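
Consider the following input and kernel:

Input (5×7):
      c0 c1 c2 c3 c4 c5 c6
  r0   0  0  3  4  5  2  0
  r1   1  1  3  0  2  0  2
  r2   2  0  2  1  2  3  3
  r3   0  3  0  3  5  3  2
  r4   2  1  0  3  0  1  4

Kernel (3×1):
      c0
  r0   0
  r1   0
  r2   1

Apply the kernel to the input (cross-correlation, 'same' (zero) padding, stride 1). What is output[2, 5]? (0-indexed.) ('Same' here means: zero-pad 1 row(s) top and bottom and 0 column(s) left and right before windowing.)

The receptive field on the zero-padded input at this output position is [0 / 3 / 3]. Elementwise product with the kernel and sum: 3·1.

3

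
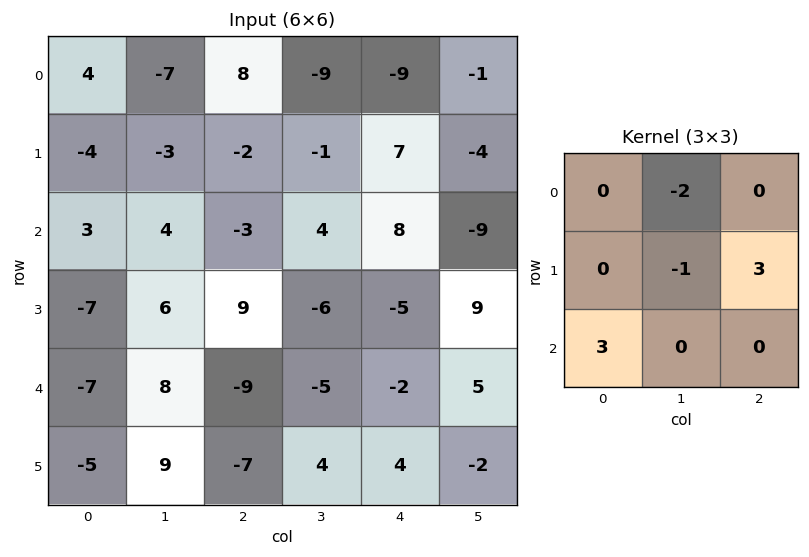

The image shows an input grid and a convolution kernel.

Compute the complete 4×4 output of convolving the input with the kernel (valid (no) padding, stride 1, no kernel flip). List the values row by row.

20 -5 31 11
-28 37 49 -67
-8 3 -44 1
-62 3 -10 39

Output[0,0]: The receptive field on the input at this output position is [4 -7 8 / -4 -3 -2 / 3 4 -3]. Elementwise product with the kernel and sum: -7·-2 + -3·-1 + -2·3 + 3·3.
Output[0,1]: The receptive field on the input at this output position is [-7 8 -9 / -3 -2 -1 / 4 -3 4]. Elementwise product with the kernel and sum: 8·-2 + -2·-1 + -1·3 + 4·3.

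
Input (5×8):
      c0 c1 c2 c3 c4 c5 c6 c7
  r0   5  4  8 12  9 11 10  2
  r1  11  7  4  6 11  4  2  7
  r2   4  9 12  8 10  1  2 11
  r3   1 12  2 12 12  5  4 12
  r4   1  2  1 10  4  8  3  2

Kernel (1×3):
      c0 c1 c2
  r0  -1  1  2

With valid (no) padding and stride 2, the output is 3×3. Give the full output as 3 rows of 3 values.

Output[0,0]: The receptive field on the input at this output position is [5 4 8]. Elementwise product with the kernel and sum: 5·-1 + 4·1 + 8·2.
Output[0,1]: The receptive field on the input at this output position is [8 12 9]. Elementwise product with the kernel and sum: 8·-1 + 12·1 + 9·2.

15 22 22
29 16 -5
3 17 10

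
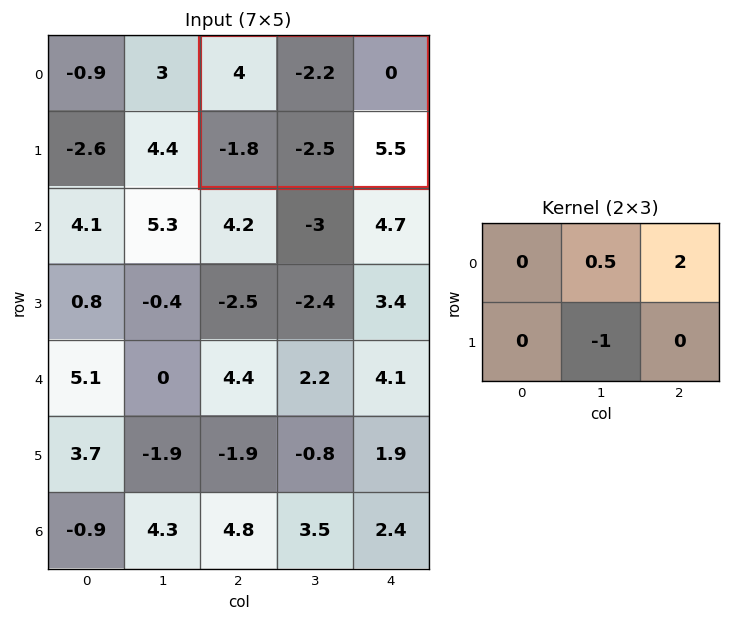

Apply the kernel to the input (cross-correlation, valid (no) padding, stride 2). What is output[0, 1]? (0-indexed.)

The receptive field on the input at this output position is [4 -2.2 0 / -1.8 -2.5 5.5]. Elementwise product with the kernel and sum: -2.2·0.5 + 0·2 + -2.5·-1.

1.4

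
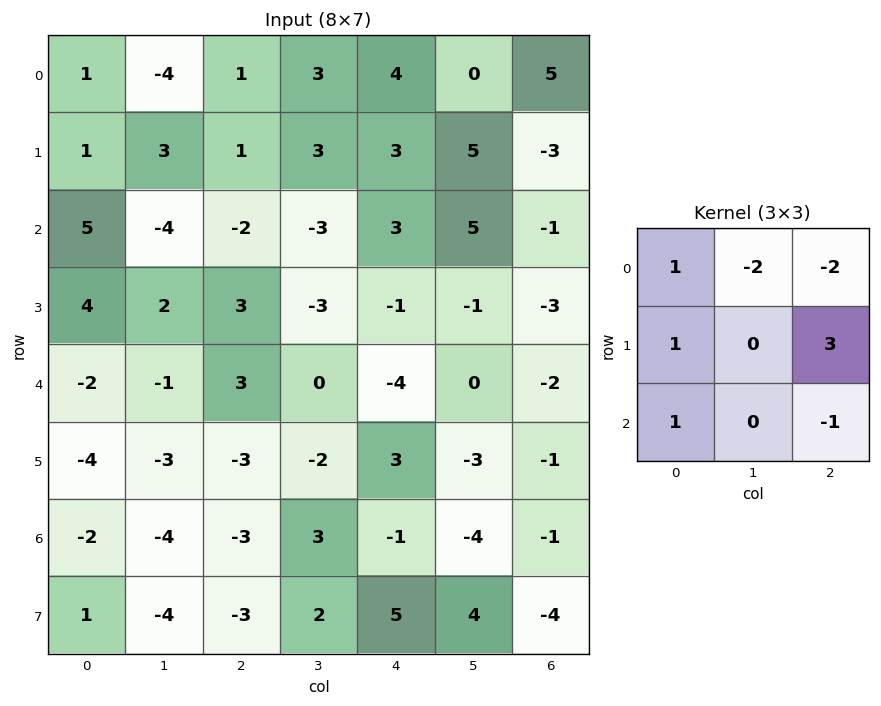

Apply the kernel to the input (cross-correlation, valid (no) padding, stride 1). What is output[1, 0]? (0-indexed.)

The receptive field on the input at this output position is [1 3 1 / 5 -4 -2 / 4 2 3]. Elementwise product with the kernel and sum: 1·1 + 3·-2 + 1·-2 + 5·1 + -2·3 + 4·1 + 3·-1.

-7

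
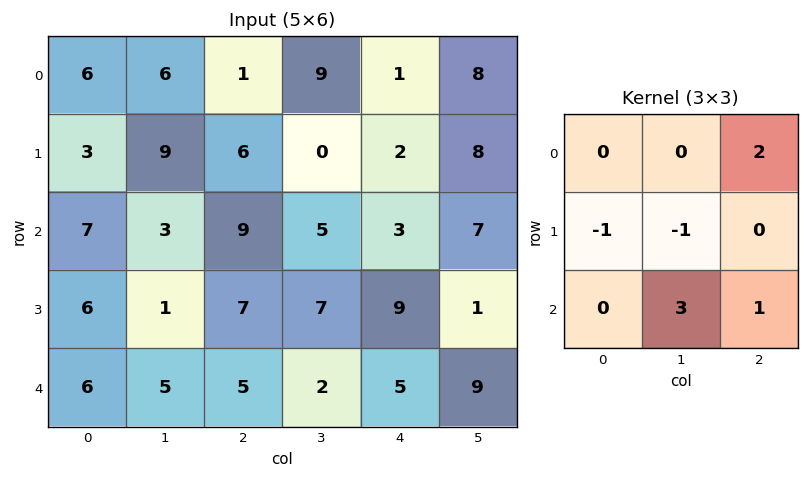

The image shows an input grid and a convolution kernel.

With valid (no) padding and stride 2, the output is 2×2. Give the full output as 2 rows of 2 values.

Output[0,0]: The receptive field on the input at this output position is [6 6 1 / 3 9 6 / 7 3 9]. Elementwise product with the kernel and sum: 1·2 + 3·-1 + 9·-1 + 3·3 + 9·1.

8 14
31 3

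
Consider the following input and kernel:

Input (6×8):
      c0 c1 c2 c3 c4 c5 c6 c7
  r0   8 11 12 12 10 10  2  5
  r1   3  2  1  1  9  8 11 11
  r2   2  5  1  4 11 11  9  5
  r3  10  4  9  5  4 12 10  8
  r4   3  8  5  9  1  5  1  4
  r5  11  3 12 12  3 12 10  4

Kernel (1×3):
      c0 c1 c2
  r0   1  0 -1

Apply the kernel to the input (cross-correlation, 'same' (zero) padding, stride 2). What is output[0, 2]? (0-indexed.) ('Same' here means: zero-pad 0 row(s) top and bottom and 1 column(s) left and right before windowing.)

The receptive field on the zero-padded input at this output position is [12 10 10]. Elementwise product with the kernel and sum: 12·1 + 10·-1.

2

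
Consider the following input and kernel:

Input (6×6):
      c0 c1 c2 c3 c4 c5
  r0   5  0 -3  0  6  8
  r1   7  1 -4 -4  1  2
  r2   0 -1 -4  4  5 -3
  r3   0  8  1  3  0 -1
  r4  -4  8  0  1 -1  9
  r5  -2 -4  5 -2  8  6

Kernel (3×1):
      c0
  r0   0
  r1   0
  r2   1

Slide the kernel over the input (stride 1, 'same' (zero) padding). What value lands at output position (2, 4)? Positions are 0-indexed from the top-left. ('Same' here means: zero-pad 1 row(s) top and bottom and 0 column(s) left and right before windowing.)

The receptive field on the zero-padded input at this output position is [1 / 5 / 0]. Elementwise product with the kernel and sum: 0·1.

0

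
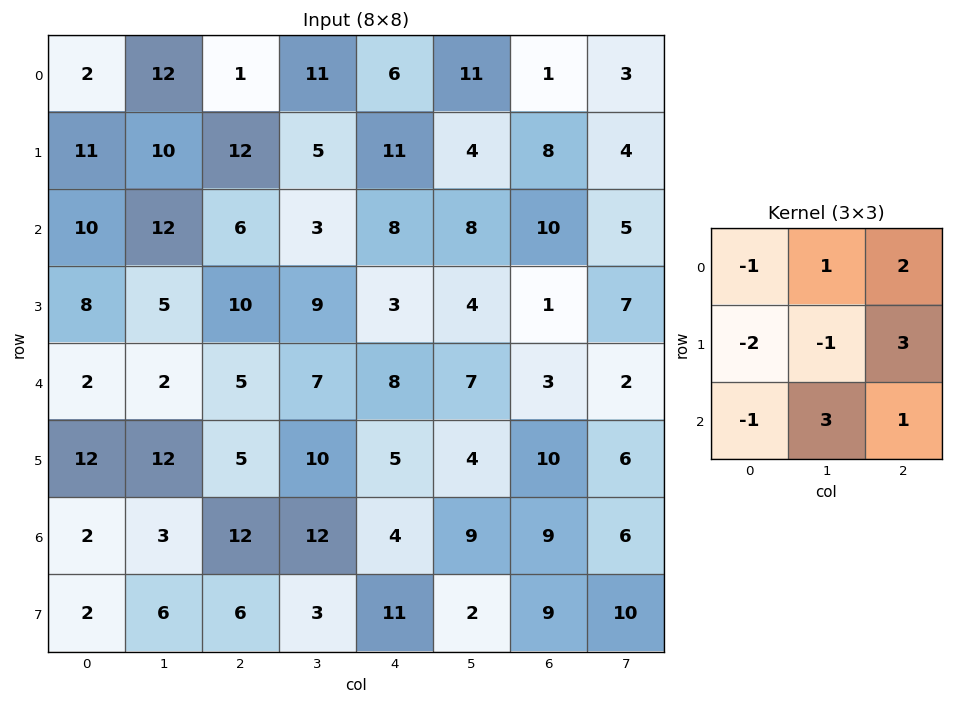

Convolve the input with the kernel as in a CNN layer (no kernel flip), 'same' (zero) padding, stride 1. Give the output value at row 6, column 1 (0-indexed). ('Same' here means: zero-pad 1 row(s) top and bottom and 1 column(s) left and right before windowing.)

61

The receptive field on the zero-padded input at this output position is [12 12 5 / 2 3 12 / 2 6 6]. Elementwise product with the kernel and sum: 12·-1 + 12·1 + 5·2 + 2·-2 + 3·-1 + 12·3 + 2·-1 + 6·3 + 6·1.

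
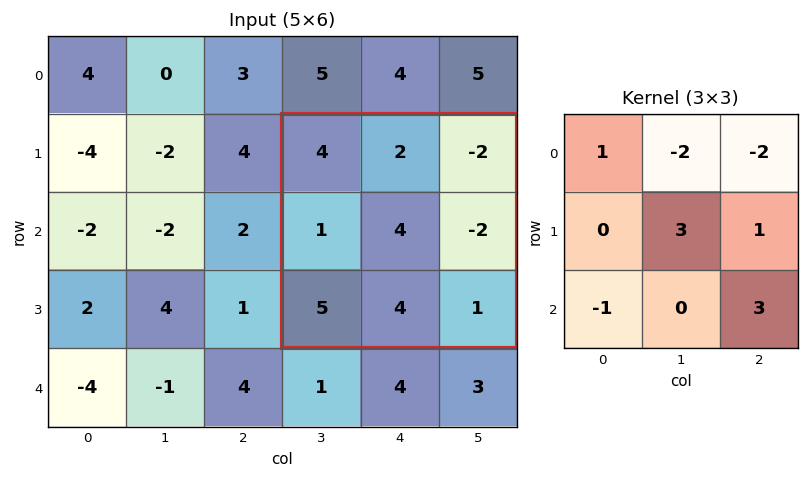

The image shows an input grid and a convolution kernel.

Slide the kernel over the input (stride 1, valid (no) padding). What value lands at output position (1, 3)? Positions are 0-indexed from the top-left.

12

The receptive field on the input at this output position is [4 2 -2 / 1 4 -2 / 5 4 1]. Elementwise product with the kernel and sum: 4·1 + 2·-2 + -2·-2 + 4·3 + -2·1 + 5·-1 + 1·3.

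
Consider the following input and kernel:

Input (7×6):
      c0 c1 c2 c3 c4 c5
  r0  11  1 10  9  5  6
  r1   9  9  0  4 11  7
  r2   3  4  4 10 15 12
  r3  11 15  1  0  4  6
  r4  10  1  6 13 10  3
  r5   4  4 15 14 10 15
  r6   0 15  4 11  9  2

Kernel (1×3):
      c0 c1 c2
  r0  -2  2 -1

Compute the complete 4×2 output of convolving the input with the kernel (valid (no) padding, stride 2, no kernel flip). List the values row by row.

Output[0,0]: The receptive field on the input at this output position is [11 1 10]. Elementwise product with the kernel and sum: 11·-2 + 1·2 + 10·-1.

-30 -7
-2 -3
-24 4
26 5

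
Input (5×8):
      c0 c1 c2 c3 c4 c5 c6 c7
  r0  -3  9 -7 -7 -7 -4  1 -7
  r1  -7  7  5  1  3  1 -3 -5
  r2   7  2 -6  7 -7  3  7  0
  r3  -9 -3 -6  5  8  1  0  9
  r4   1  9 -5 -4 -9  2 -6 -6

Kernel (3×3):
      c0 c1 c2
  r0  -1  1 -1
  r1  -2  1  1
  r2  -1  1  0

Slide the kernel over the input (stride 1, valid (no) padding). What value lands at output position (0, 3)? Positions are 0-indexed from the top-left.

-8

The receptive field on the input at this output position is [-7 -7 -4 / 1 3 1 / 7 -7 3]. Elementwise product with the kernel and sum: -7·-1 + -7·1 + -4·-1 + 1·-2 + 3·1 + 1·1 + 7·-1 + -7·1.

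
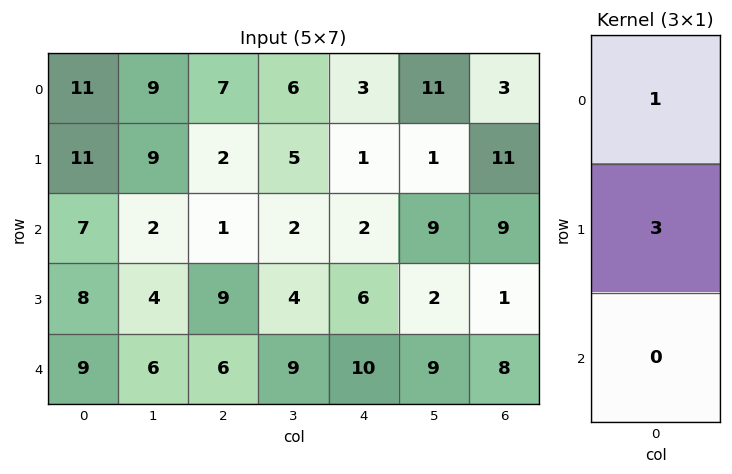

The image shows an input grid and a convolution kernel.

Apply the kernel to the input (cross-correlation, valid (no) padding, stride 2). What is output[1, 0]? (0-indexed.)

The receptive field on the input at this output position is [7 / 8 / 9]. Elementwise product with the kernel and sum: 7·1 + 8·3.

31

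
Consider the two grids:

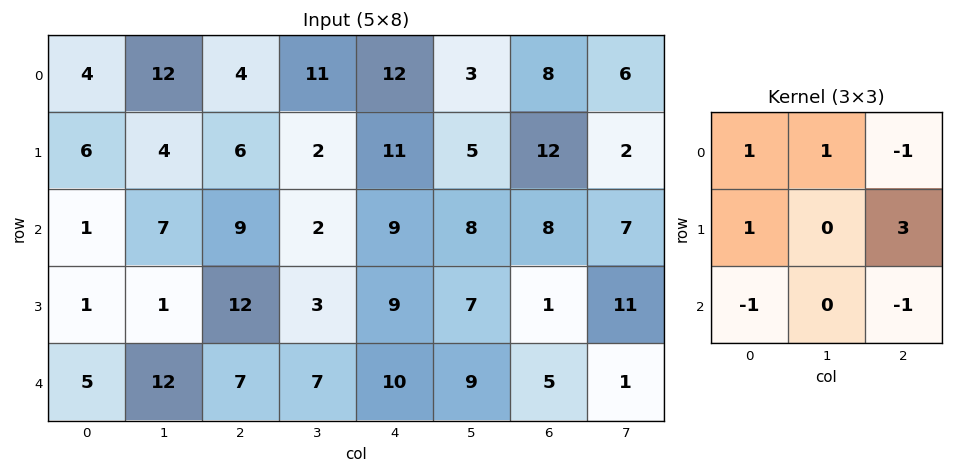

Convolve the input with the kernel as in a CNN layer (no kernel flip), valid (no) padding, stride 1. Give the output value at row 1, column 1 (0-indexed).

The receptive field on the input at this output position is [4 6 2 / 7 9 2 / 1 12 3]. Elementwise product with the kernel and sum: 4·1 + 6·1 + 2·-1 + 7·1 + 2·3 + 1·-1 + 3·-1.

17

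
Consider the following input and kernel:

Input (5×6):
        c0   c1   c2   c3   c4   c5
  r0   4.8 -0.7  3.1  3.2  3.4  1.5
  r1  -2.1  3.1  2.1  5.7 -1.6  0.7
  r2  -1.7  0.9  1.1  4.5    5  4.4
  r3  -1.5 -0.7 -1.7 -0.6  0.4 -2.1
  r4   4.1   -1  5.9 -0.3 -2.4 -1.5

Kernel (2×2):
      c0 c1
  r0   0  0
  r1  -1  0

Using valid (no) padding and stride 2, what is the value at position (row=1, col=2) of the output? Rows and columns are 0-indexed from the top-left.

The receptive field on the input at this output position is [5 4.4 / 0.4 -2.1]. Elementwise product with the kernel and sum: 0.4·-1.

-0.4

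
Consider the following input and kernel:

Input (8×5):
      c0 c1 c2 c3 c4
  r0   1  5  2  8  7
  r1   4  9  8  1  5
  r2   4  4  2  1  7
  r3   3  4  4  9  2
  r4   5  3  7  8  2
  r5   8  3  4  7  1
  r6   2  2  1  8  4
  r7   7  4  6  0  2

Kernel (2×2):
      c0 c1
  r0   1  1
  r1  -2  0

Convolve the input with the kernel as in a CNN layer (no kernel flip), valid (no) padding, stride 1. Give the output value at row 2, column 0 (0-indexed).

2

The receptive field on the input at this output position is [4 4 / 3 4]. Elementwise product with the kernel and sum: 4·1 + 4·1 + 3·-2.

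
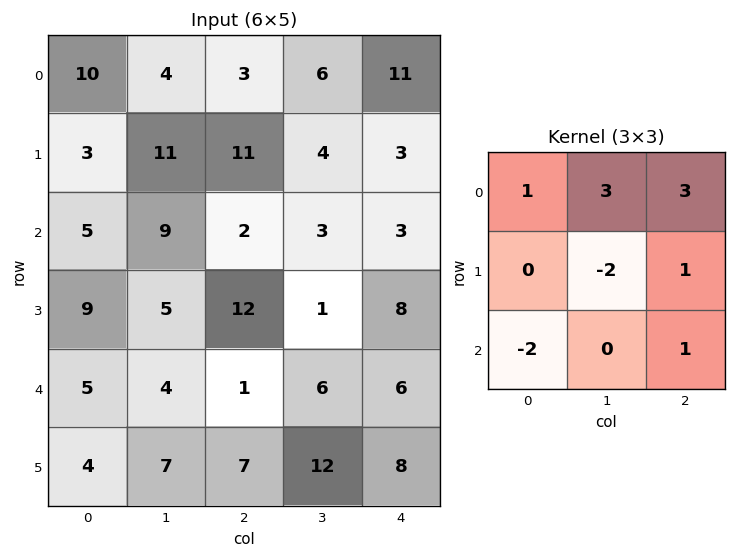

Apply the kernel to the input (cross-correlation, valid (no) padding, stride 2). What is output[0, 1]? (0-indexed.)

48

The receptive field on the input at this output position is [3 6 11 / 11 4 3 / 2 3 3]. Elementwise product with the kernel and sum: 3·1 + 6·3 + 11·3 + 4·-2 + 3·1 + 2·-2 + 3·1.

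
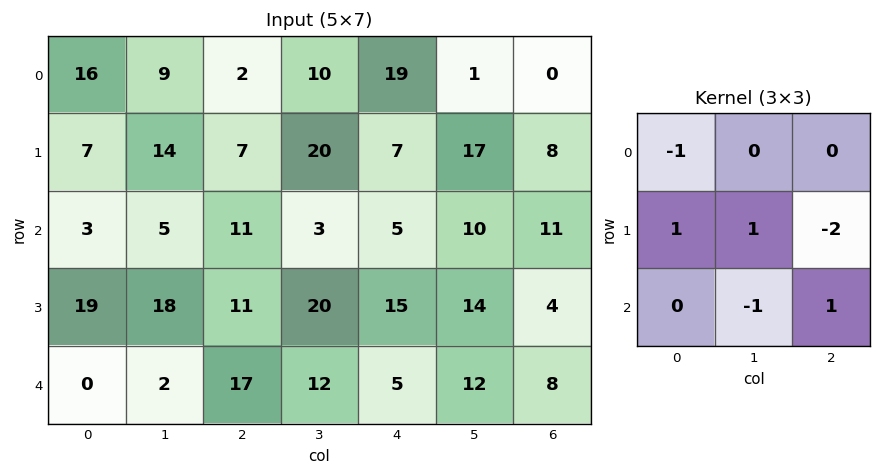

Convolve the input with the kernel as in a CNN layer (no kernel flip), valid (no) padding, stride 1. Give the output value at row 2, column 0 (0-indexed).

The receptive field on the input at this output position is [3 5 11 / 19 18 11 / 0 2 17]. Elementwise product with the kernel and sum: 3·-1 + 19·1 + 18·1 + 11·-2 + 2·-1 + 17·1.

27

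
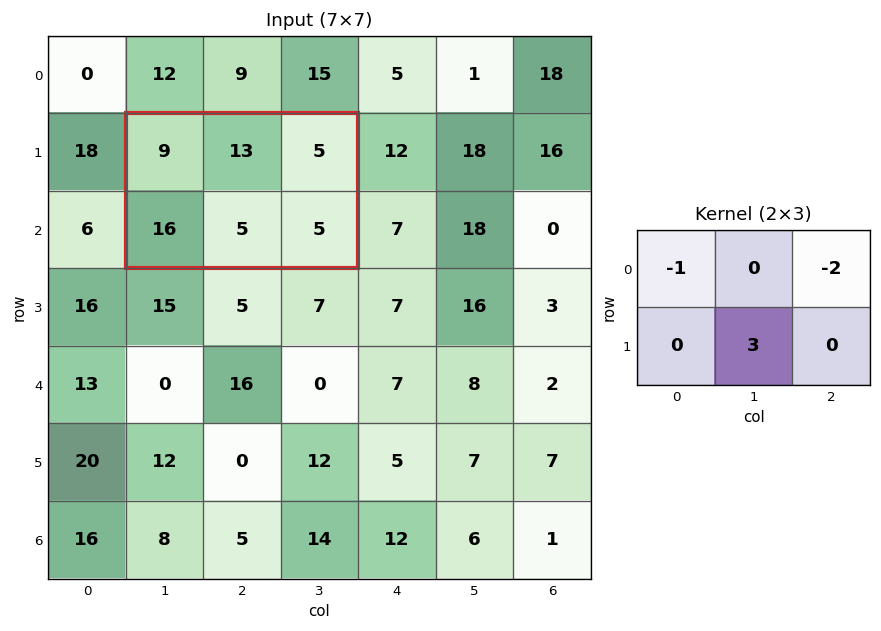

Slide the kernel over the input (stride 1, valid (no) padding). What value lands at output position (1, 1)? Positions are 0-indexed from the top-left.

The receptive field on the input at this output position is [9 13 5 / 16 5 5]. Elementwise product with the kernel and sum: 9·-1 + 5·-2 + 5·3.

-4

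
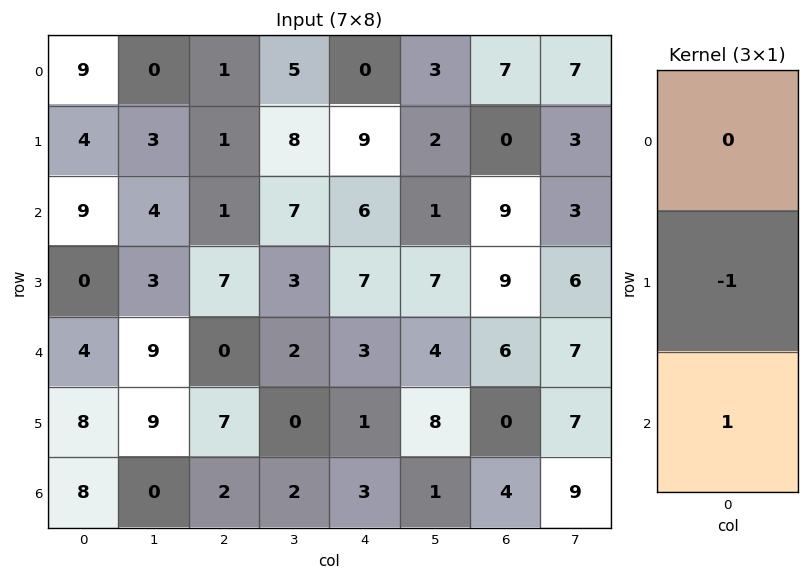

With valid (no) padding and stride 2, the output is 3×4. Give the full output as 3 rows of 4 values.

5 0 -3 9
4 -7 -4 -3
0 -5 2 4

Output[0,0]: The receptive field on the input at this output position is [9 / 4 / 9]. Elementwise product with the kernel and sum: 4·-1 + 9·1.
Output[0,1]: The receptive field on the input at this output position is [1 / 1 / 1]. Elementwise product with the kernel and sum: 1·-1 + 1·1.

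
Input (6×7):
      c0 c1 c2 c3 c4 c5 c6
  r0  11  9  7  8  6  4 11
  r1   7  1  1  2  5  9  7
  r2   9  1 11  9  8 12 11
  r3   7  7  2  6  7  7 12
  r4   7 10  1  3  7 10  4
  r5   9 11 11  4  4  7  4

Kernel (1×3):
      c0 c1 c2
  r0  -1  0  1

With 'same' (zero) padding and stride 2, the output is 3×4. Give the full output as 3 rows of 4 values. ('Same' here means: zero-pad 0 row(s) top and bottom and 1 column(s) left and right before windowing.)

9 -1 -4 -4
1 8 3 -12
10 -7 7 -10

Output[0,0]: The receptive field on the zero-padded input at this output position is [0 11 9]. Elementwise product with the kernel and sum: 0·-1 + 9·1.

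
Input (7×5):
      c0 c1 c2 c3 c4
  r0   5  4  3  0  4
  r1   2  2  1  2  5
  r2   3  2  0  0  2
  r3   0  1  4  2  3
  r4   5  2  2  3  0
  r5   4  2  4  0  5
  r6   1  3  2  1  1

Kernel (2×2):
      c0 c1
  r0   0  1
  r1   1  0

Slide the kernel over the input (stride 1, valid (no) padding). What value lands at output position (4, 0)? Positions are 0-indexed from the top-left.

6

The receptive field on the input at this output position is [5 2 / 4 2]. Elementwise product with the kernel and sum: 2·1 + 4·1.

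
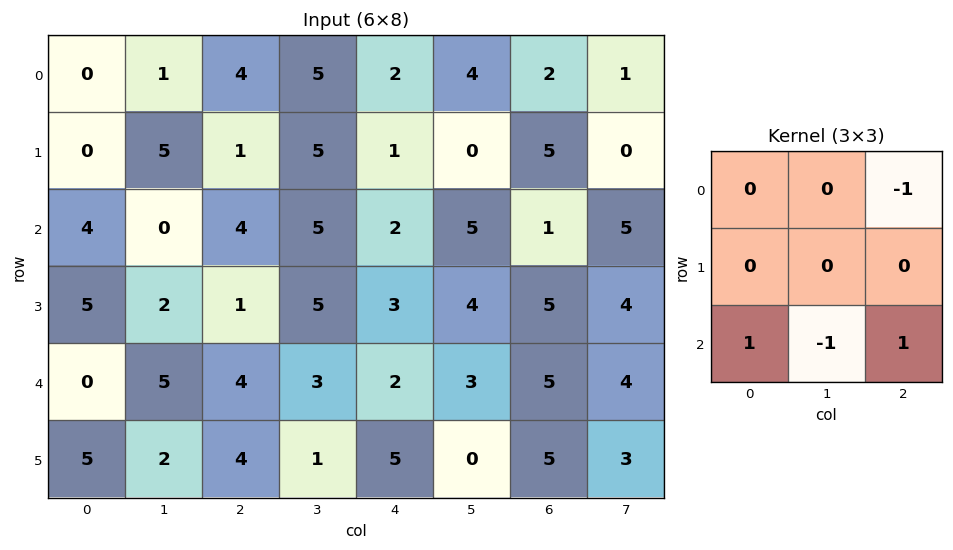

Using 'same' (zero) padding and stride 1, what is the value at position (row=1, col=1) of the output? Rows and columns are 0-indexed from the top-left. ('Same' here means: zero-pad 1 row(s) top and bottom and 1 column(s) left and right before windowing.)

The receptive field on the zero-padded input at this output position is [0 1 4 / 0 5 1 / 4 0 4]. Elementwise product with the kernel and sum: 4·-1 + 4·1 + 0·-1 + 4·1.

4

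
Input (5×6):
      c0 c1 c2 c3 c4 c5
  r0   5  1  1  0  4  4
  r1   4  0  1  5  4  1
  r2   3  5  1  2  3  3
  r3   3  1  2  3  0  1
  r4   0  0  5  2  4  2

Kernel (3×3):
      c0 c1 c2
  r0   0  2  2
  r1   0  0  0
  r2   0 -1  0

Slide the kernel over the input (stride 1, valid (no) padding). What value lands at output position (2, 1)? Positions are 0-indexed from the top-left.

The receptive field on the input at this output position is [5 1 2 / 1 2 3 / 0 5 2]. Elementwise product with the kernel and sum: 1·2 + 2·2 + 5·-1.

1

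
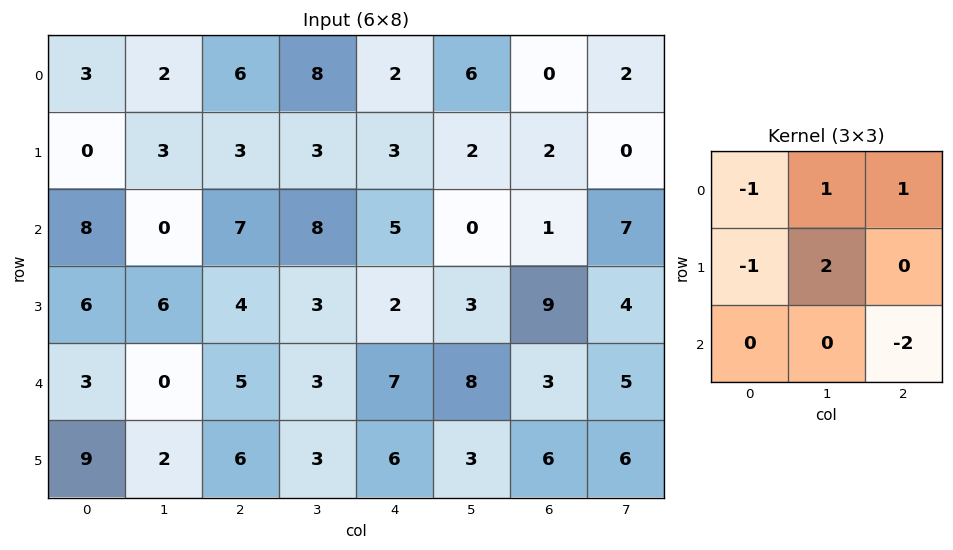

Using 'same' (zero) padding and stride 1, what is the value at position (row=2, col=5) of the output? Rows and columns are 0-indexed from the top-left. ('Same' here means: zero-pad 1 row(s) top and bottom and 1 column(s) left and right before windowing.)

-22

The receptive field on the zero-padded input at this output position is [3 2 2 / 5 0 1 / 2 3 9]. Elementwise product with the kernel and sum: 3·-1 + 2·1 + 2·1 + 5·-1 + 0·2 + 9·-2.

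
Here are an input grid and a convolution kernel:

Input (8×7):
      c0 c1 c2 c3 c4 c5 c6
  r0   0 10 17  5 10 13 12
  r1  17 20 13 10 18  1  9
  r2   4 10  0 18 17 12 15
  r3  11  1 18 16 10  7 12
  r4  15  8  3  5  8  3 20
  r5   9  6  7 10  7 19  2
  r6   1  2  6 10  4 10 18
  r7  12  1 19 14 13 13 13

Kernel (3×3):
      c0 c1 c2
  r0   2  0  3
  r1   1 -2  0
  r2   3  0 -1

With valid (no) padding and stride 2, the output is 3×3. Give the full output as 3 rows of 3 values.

40 40 108
59 38 79
33 31 39

Output[0,0]: The receptive field on the input at this output position is [0 10 17 / 17 20 13 / 4 10 0]. Elementwise product with the kernel and sum: 0·2 + 17·3 + 17·1 + 20·-2 + 4·3 + 0·-1.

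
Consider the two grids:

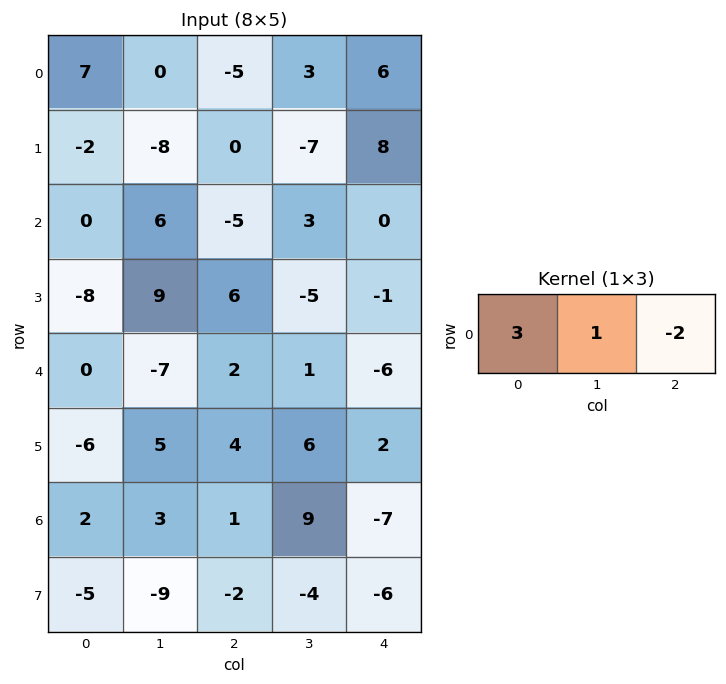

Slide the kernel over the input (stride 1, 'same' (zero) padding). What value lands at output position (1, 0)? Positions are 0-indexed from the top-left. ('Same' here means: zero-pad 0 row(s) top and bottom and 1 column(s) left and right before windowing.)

The receptive field on the zero-padded input at this output position is [0 -2 -8]. Elementwise product with the kernel and sum: 0·3 + -2·1 + -8·-2.

14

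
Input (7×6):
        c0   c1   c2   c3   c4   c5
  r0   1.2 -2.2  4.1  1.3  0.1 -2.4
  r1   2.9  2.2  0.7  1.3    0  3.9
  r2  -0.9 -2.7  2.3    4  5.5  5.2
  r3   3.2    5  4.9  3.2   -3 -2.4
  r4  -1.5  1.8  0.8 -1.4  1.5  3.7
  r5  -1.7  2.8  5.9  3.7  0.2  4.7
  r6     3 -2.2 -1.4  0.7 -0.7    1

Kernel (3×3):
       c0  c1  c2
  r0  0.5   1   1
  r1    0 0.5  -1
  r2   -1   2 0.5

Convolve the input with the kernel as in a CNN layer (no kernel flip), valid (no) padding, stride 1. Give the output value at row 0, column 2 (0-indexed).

The receptive field on the input at this output position is [4.1 1.3 0.1 / 0.7 1.3 0 / 2.3 4 5.5]. Elementwise product with the kernel and sum: 4.1·0.5 + 1.3·1 + 0.1·1 + 1.3·0.5 + 0·-1 + 2.3·-1 + 4·2 + 5.5·0.5.

12.55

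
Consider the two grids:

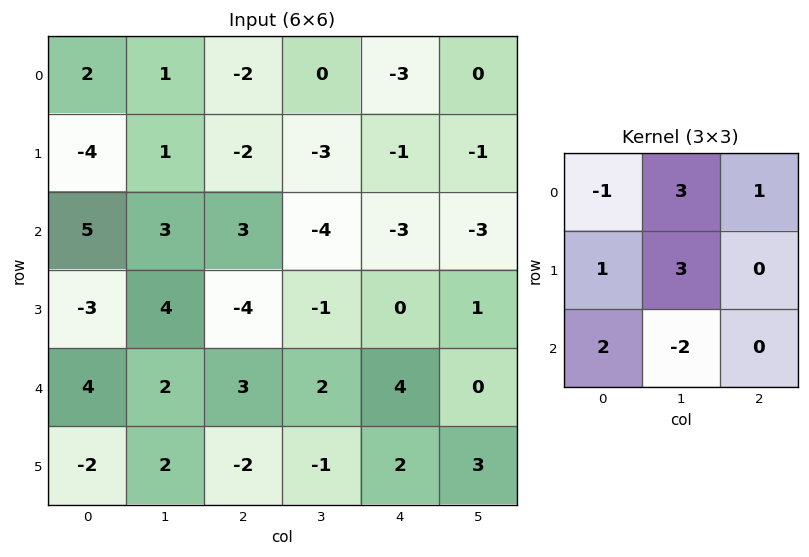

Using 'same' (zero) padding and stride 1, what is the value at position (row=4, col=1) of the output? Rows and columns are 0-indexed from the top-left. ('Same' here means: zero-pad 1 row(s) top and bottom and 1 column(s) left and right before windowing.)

The receptive field on the zero-padded input at this output position is [-3 4 -4 / 4 2 3 / -2 2 -2]. Elementwise product with the kernel and sum: -3·-1 + 4·3 + -4·1 + 4·1 + 2·3 + -2·2 + 2·-2.

13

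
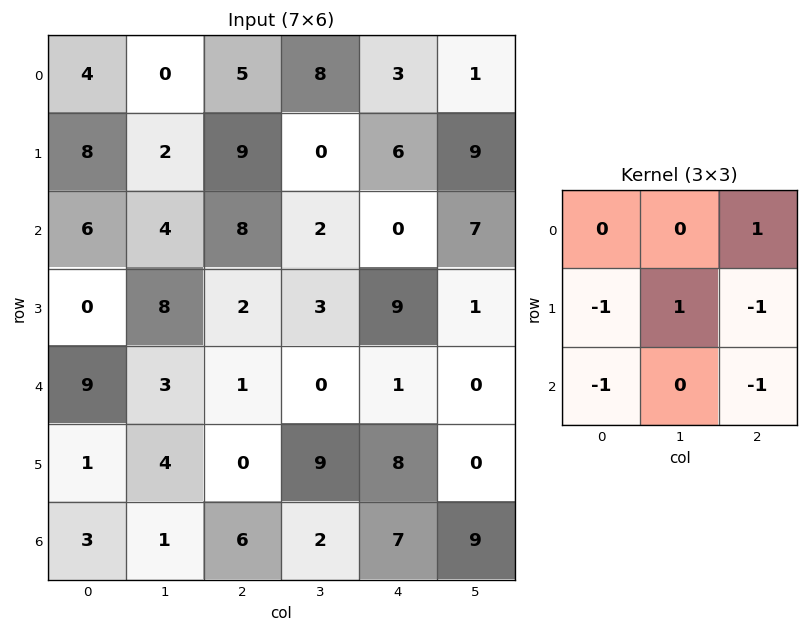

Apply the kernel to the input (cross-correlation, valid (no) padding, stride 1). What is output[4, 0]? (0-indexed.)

-5

The receptive field on the input at this output position is [9 3 1 / 1 4 0 / 3 1 6]. Elementwise product with the kernel and sum: 1·1 + 1·-1 + 4·1 + 0·-1 + 3·-1 + 6·-1.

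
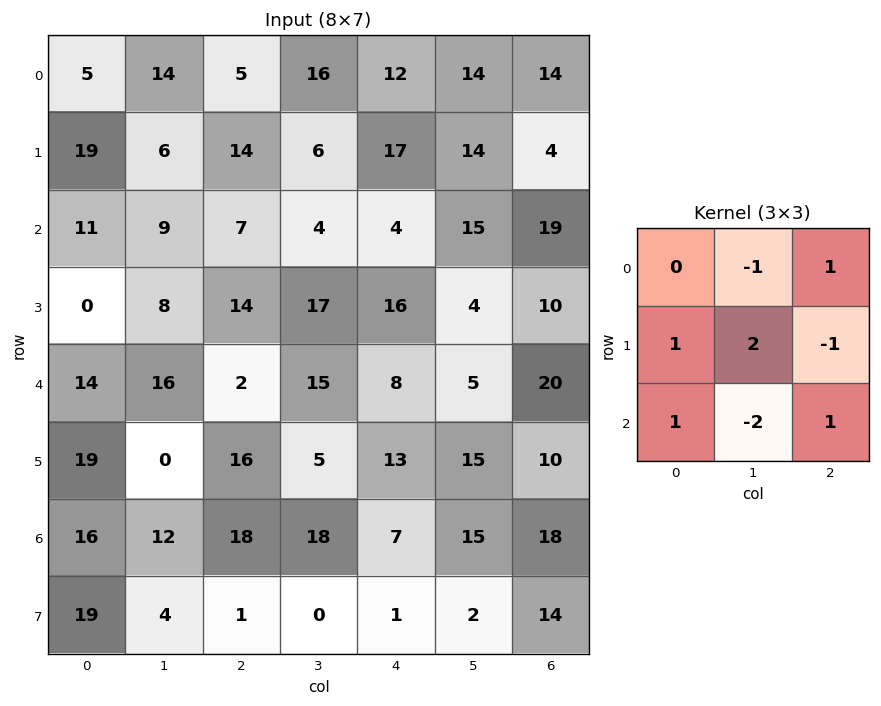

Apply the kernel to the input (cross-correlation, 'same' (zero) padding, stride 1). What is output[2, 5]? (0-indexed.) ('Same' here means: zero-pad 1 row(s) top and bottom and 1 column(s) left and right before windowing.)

The receptive field on the zero-padded input at this output position is [17 14 4 / 4 15 19 / 16 4 10]. Elementwise product with the kernel and sum: 14·-1 + 4·1 + 4·1 + 15·2 + 19·-1 + 16·1 + 4·-2 + 10·1.

23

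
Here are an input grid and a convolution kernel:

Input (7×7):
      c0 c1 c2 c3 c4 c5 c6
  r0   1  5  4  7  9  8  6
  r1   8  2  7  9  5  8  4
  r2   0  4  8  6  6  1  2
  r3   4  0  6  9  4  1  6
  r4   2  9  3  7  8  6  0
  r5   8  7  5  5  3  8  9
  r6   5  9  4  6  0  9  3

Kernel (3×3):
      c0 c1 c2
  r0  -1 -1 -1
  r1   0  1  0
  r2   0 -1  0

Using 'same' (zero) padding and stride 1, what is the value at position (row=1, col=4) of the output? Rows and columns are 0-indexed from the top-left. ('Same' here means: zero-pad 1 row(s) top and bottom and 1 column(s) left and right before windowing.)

The receptive field on the zero-padded input at this output position is [7 9 8 / 9 5 8 / 6 6 1]. Elementwise product with the kernel and sum: 7·-1 + 9·-1 + 8·-1 + 5·1 + 6·-1.

-25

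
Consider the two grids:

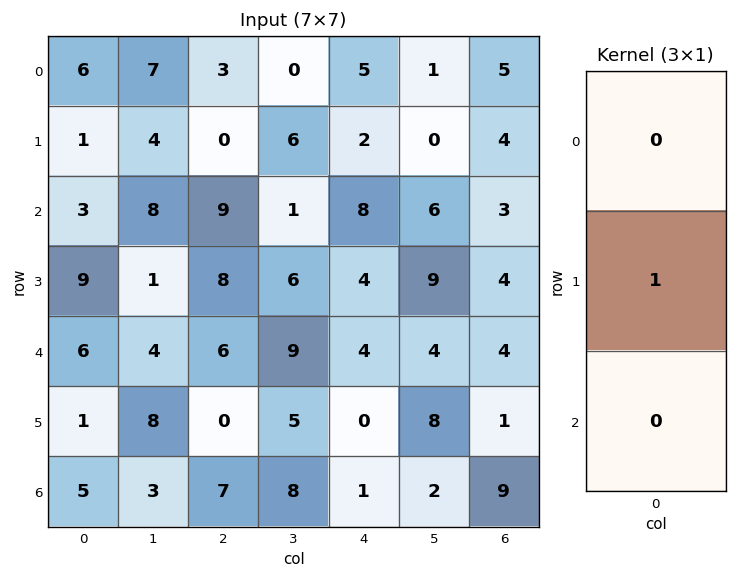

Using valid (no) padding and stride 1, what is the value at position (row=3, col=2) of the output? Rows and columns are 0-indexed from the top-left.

6

The receptive field on the input at this output position is [8 / 6 / 0]. Elementwise product with the kernel and sum: 6·1.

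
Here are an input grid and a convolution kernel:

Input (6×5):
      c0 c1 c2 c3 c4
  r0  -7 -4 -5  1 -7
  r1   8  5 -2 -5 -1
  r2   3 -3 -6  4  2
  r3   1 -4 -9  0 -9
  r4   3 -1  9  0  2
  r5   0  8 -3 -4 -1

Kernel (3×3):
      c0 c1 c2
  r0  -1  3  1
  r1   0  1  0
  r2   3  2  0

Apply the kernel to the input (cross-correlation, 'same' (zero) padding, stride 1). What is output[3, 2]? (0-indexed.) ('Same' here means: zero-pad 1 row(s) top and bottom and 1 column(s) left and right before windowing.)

The receptive field on the zero-padded input at this output position is [-3 -6 4 / -4 -9 0 / -1 9 0]. Elementwise product with the kernel and sum: -3·-1 + -6·3 + 4·1 + -9·1 + -1·3 + 9·2.

-5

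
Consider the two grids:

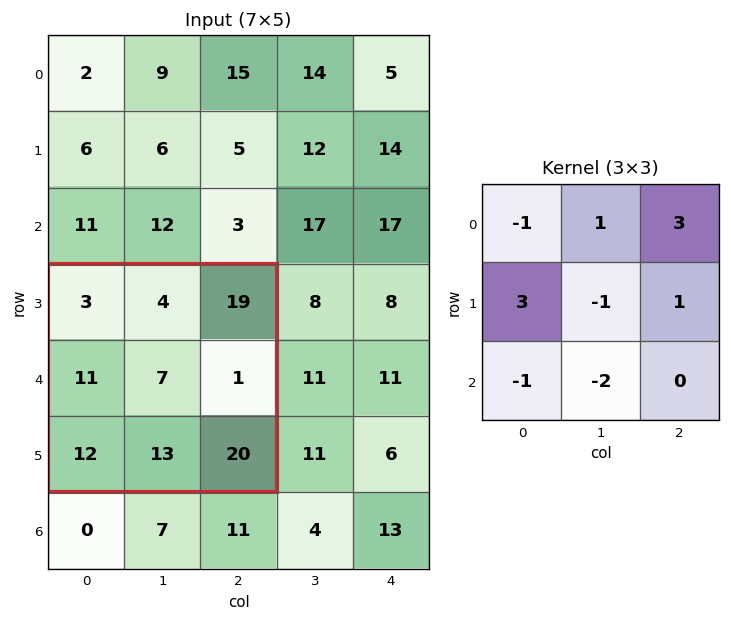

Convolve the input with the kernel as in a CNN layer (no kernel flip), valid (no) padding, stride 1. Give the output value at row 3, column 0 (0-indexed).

47

The receptive field on the input at this output position is [3 4 19 / 11 7 1 / 12 13 20]. Elementwise product with the kernel and sum: 3·-1 + 4·1 + 19·3 + 11·3 + 7·-1 + 1·1 + 12·-1 + 13·-2.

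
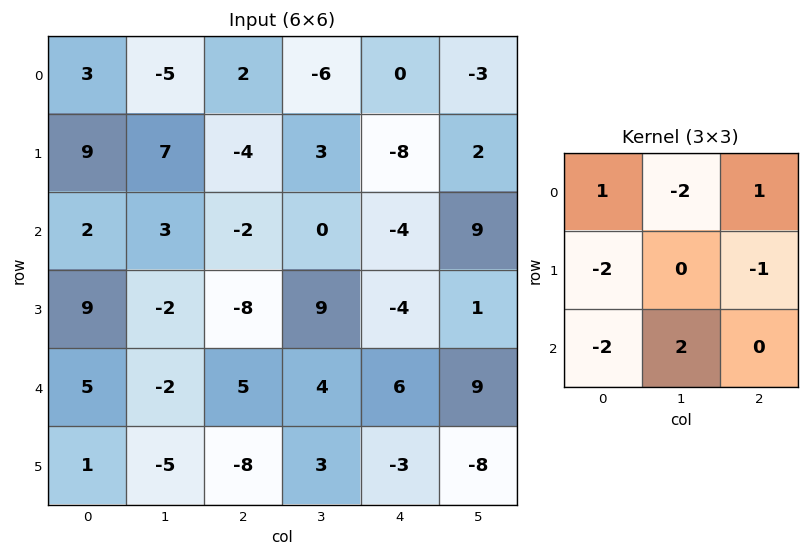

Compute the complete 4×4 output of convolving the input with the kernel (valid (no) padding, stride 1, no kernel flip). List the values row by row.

Output[0,0]: The receptive field on the input at this output position is [3 -5 2 / 9 7 -4 / 2 3 -2]. Elementwise product with the kernel and sum: 3·1 + -5·-2 + 2·1 + 9·-2 + -4·-1 + 2·-2 + 3·2.
Output[0,1]: The receptive field on the input at this output position is [-5 2 -6 / 7 -4 3 / 3 -2 0]. Elementwise product with the kernel and sum: -5·1 + 2·-2 + -6·1 + 7·-2 + 3·-1 + 3·-2 + -2·2.

3 -42 34 -25
-33 0 24 -14
-30 16 12 2
-22 17 -24 -11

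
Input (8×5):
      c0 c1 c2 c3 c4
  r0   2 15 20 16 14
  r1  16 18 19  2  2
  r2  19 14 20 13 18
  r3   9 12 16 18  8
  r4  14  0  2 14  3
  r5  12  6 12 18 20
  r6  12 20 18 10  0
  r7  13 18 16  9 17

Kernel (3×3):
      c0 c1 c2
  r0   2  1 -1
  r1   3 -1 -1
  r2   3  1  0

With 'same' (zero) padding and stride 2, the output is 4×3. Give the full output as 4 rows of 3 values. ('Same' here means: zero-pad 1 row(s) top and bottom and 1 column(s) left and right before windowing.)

-1 82 42
-26 114 89
-5 36 157
-13 108 130

Output[0,0]: The receptive field on the zero-padded input at this output position is [0 0 0 / 0 2 15 / 0 16 18]. Elementwise product with the kernel and sum: 0·2 + 0·1 + 0·-1 + 0·3 + 2·-1 + 15·-1 + 0·3 + 16·1.
Output[0,1]: The receptive field on the zero-padded input at this output position is [0 0 0 / 15 20 16 / 18 19 2]. Elementwise product with the kernel and sum: 0·2 + 0·1 + 0·-1 + 15·3 + 20·-1 + 16·-1 + 18·3 + 19·1.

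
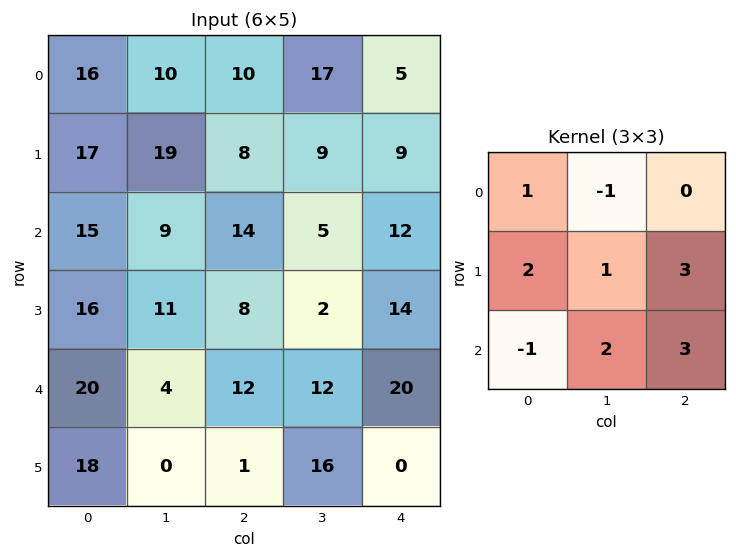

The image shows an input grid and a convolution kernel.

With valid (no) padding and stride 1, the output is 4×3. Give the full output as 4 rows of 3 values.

Output[0,0]: The receptive field on the input at this output position is [16 10 10 / 17 19 8 / 15 9 14]. Elementwise product with the kernel and sum: 16·1 + 10·-1 + 17·2 + 19·1 + 8·3 + 15·-1 + 9·2 + 14·3.

128 107 77
109 69 106
97 87 141
70 109 133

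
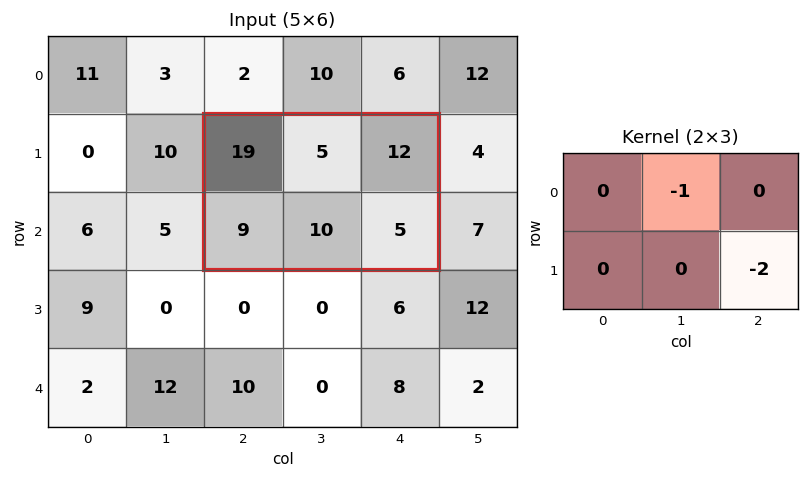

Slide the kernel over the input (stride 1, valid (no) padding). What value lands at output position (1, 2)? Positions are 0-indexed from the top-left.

The receptive field on the input at this output position is [19 5 12 / 9 10 5]. Elementwise product with the kernel and sum: 5·-1 + 5·-2.

-15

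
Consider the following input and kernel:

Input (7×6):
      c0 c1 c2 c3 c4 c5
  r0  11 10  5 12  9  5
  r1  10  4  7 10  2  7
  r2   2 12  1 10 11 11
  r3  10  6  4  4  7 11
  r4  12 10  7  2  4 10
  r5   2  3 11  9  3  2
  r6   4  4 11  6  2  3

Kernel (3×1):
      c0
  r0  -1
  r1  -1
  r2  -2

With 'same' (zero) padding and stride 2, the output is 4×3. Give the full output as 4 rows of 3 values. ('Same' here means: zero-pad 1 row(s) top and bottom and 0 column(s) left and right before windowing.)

-31 -19 -13
-32 -16 -27
-26 -33 -17
-6 -22 -5

Output[0,0]: The receptive field on the zero-padded input at this output position is [0 / 11 / 10]. Elementwise product with the kernel and sum: 0·-1 + 11·-1 + 10·-2.
Output[0,1]: The receptive field on the zero-padded input at this output position is [0 / 5 / 7]. Elementwise product with the kernel and sum: 0·-1 + 5·-1 + 7·-2.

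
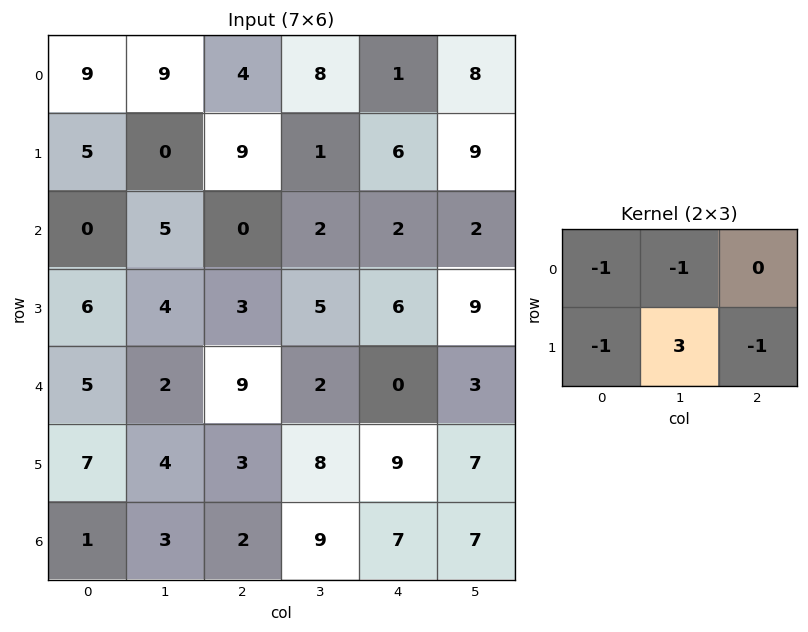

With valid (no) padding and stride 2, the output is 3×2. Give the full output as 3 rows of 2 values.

Output[0,0]: The receptive field on the input at this output position is [9 9 4 / 5 0 9]. Elementwise product with the kernel and sum: 9·-1 + 9·-1 + 5·-1 + 0·3 + 9·-1.

-32 -24
-2 4
-5 1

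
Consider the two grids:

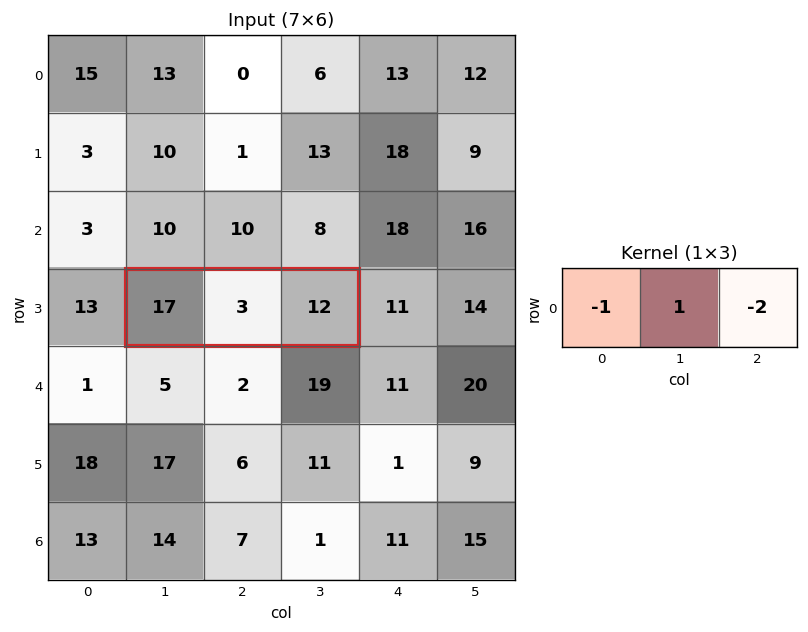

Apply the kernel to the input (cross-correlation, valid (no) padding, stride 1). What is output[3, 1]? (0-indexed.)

-38

The receptive field on the input at this output position is [17 3 12]. Elementwise product with the kernel and sum: 17·-1 + 3·1 + 12·-2.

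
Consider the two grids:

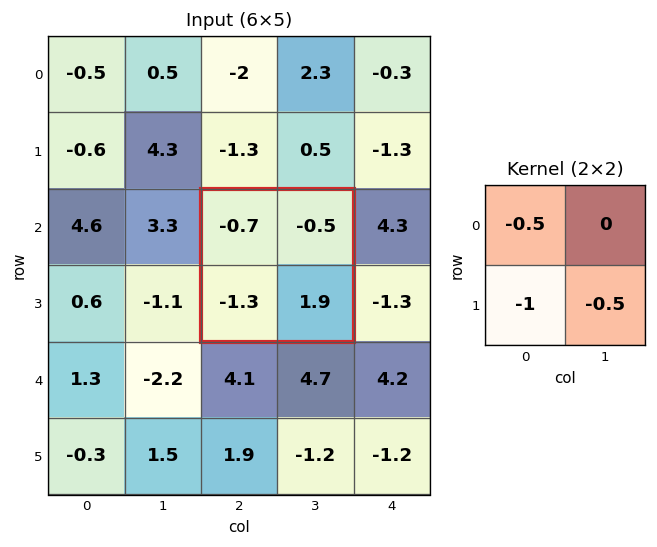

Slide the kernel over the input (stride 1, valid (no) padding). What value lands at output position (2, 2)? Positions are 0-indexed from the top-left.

The receptive field on the input at this output position is [-0.7 -0.5 / -1.3 1.9]. Elementwise product with the kernel and sum: -0.7·-0.5 + -1.3·-1 + 1.9·-0.5.

0.7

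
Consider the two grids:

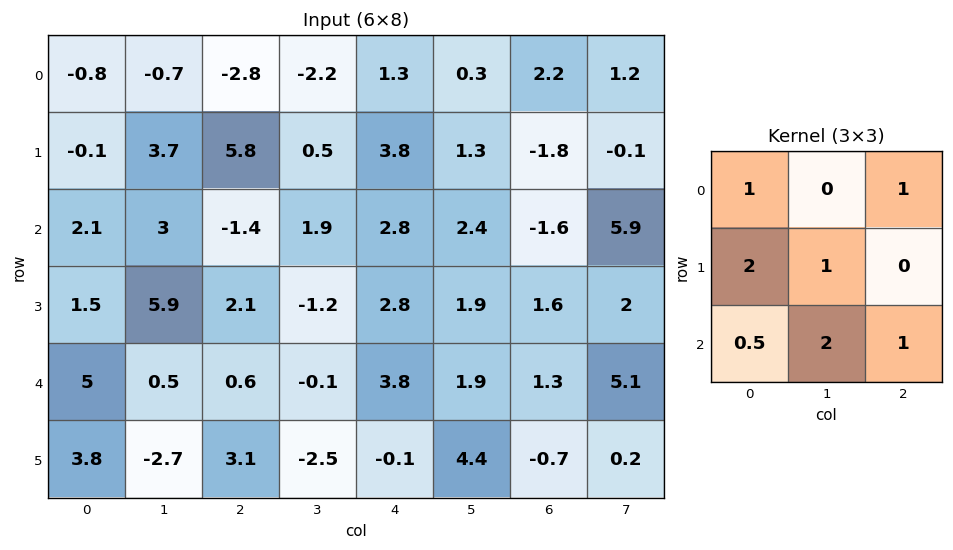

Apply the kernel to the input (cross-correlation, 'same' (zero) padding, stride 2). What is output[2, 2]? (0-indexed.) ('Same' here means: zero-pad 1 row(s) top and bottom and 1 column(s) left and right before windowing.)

The receptive field on the zero-padded input at this output position is [-1.2 2.8 1.9 / -0.1 3.8 1.9 / -2.5 -0.1 4.4]. Elementwise product with the kernel and sum: -1.2·1 + 1.9·1 + -0.1·2 + 3.8·1 + -2.5·0.5 + -0.1·2 + 4.4·1.

7.25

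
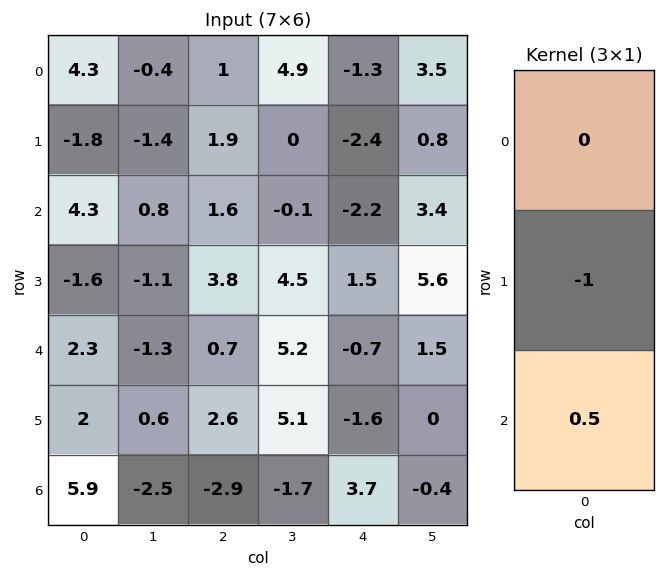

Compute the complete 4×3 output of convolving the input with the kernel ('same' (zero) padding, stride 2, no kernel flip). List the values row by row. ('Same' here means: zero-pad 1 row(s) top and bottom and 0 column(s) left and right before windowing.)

Output[0,0]: The receptive field on the zero-padded input at this output position is [0 / 4.3 / -1.8]. Elementwise product with the kernel and sum: 4.3·-1 + -1.8·0.5.

-5.2 -0.05 0.1
-5.1 0.3 2.95
-1.3 0.6 -0.1
-5.9 2.9 -3.7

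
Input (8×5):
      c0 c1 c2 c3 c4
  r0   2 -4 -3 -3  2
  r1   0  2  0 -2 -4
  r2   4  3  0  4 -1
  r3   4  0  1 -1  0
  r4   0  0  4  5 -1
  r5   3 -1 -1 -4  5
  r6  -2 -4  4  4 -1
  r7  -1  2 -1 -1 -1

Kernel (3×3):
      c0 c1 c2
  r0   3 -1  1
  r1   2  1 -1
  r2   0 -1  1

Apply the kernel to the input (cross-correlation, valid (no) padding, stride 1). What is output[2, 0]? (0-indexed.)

20

The receptive field on the input at this output position is [4 3 0 / 4 0 1 / 0 0 4]. Elementwise product with the kernel and sum: 4·3 + 3·-1 + 0·1 + 4·2 + 0·1 + 1·-1 + 0·-1 + 4·1.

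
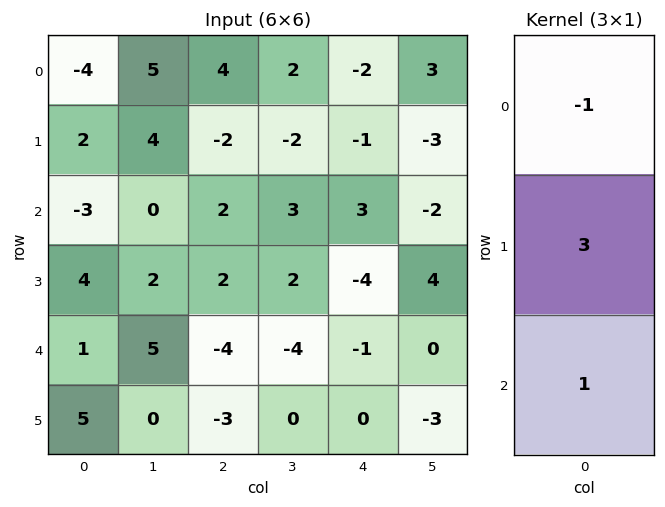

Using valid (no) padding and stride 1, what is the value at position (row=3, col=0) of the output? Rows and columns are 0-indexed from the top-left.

The receptive field on the input at this output position is [4 / 1 / 5]. Elementwise product with the kernel and sum: 4·-1 + 1·3 + 5·1.

4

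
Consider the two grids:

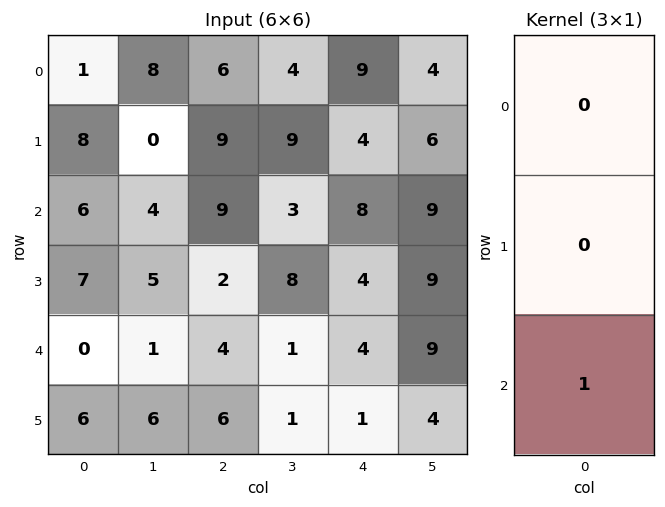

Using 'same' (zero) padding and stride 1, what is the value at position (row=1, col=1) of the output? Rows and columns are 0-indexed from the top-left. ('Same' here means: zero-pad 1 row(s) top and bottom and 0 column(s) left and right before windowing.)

The receptive field on the zero-padded input at this output position is [8 / 0 / 4]. Elementwise product with the kernel and sum: 4·1.

4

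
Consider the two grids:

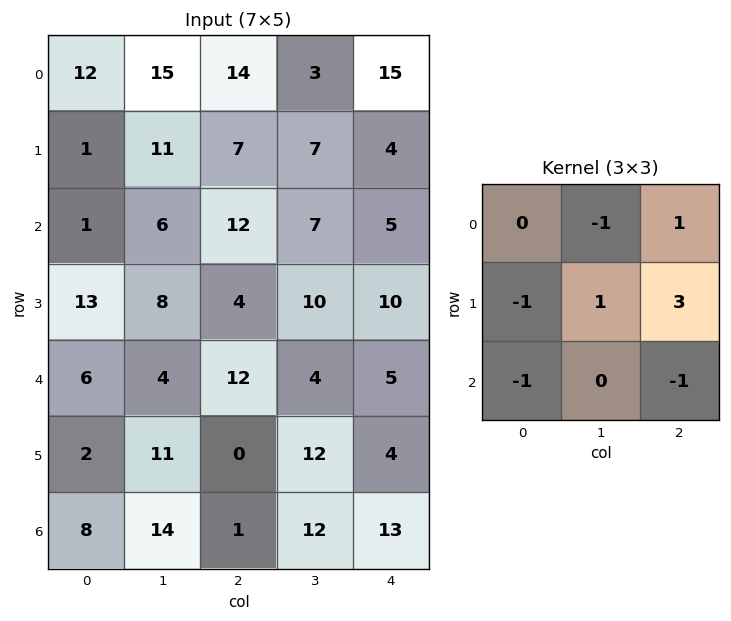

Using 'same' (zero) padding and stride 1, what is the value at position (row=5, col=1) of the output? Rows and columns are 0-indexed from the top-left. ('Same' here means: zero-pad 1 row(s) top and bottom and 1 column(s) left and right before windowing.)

8

The receptive field on the zero-padded input at this output position is [6 4 12 / 2 11 0 / 8 14 1]. Elementwise product with the kernel and sum: 4·-1 + 12·1 + 2·-1 + 11·1 + 0·3 + 8·-1 + 1·-1.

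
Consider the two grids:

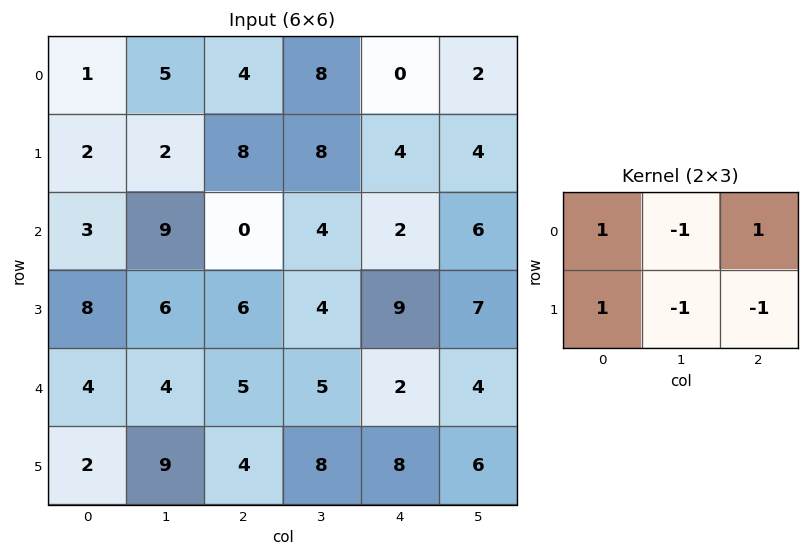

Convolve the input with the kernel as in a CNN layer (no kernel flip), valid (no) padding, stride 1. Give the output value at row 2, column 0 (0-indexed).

-10

The receptive field on the input at this output position is [3 9 0 / 8 6 6]. Elementwise product with the kernel and sum: 3·1 + 9·-1 + 0·1 + 8·1 + 6·-1 + 6·-1.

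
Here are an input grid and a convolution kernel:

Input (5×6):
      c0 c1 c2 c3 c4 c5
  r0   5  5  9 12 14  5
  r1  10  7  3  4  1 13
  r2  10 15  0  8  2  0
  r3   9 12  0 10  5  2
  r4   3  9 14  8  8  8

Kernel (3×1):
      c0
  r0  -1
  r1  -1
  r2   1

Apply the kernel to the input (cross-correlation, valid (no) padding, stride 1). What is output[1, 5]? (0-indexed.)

The receptive field on the input at this output position is [13 / 0 / 2]. Elementwise product with the kernel and sum: 13·-1 + 0·-1 + 2·1.

-11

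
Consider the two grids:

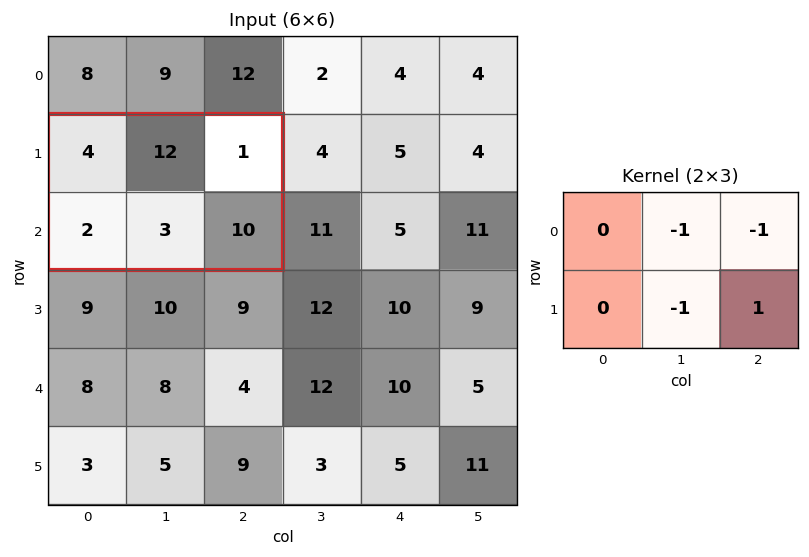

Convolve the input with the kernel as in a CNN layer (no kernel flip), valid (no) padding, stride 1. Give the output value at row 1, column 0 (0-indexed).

The receptive field on the input at this output position is [4 12 1 / 2 3 10]. Elementwise product with the kernel and sum: 12·-1 + 1·-1 + 3·-1 + 10·1.

-6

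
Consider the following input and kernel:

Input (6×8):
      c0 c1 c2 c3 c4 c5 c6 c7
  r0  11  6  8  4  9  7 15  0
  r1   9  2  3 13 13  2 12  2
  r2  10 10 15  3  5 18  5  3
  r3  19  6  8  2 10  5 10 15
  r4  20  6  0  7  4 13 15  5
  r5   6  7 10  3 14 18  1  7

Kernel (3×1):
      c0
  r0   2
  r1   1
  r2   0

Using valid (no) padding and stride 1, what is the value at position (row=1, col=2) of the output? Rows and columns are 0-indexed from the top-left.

21

The receptive field on the input at this output position is [3 / 15 / 8]. Elementwise product with the kernel and sum: 3·2 + 15·1.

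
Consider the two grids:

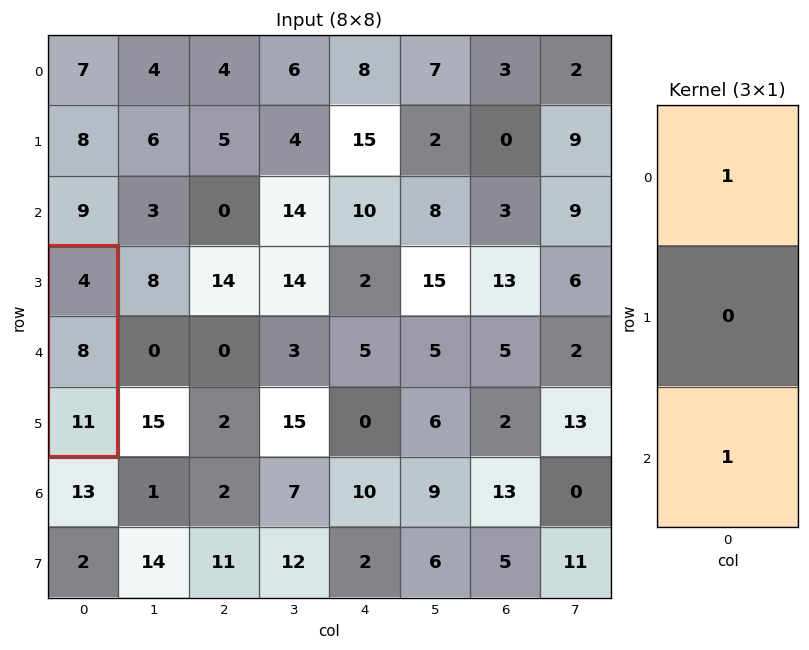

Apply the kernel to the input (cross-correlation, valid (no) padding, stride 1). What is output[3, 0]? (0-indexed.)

The receptive field on the input at this output position is [4 / 8 / 11]. Elementwise product with the kernel and sum: 4·1 + 11·1.

15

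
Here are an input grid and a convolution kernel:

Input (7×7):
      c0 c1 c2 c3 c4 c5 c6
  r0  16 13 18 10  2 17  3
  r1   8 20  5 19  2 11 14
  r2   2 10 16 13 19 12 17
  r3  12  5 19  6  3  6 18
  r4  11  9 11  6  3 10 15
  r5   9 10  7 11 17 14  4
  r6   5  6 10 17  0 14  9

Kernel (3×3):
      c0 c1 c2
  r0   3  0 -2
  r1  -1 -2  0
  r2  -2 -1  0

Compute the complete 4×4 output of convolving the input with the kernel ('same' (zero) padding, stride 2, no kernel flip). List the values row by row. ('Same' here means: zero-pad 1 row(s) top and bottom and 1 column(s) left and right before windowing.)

-40 -94 -54 -59
-56 -49 -31 -43
-41 -55 -45 -54
-30 -18 -12 10

Output[0,0]: The receptive field on the zero-padded input at this output position is [0 0 0 / 0 16 13 / 0 8 20]. Elementwise product with the kernel and sum: 0·3 + 0·-2 + 0·-1 + 16·-2 + 0·-2 + 8·-1.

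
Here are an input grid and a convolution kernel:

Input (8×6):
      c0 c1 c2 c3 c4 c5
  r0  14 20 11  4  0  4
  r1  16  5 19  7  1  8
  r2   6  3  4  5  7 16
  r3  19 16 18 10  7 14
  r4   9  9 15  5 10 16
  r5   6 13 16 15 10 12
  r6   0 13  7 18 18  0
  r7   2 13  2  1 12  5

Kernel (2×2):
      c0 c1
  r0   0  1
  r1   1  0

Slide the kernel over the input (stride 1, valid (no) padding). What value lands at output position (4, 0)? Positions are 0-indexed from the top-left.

The receptive field on the input at this output position is [9 9 / 6 13]. Elementwise product with the kernel and sum: 9·1 + 6·1.

15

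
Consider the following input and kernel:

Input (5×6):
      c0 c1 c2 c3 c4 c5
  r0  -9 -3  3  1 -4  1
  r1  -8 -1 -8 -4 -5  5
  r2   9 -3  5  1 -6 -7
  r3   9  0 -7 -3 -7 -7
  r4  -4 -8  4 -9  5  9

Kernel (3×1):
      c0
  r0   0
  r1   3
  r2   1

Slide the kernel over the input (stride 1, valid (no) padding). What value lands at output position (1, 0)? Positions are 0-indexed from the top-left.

36

The receptive field on the input at this output position is [-8 / 9 / 9]. Elementwise product with the kernel and sum: 9·3 + 9·1.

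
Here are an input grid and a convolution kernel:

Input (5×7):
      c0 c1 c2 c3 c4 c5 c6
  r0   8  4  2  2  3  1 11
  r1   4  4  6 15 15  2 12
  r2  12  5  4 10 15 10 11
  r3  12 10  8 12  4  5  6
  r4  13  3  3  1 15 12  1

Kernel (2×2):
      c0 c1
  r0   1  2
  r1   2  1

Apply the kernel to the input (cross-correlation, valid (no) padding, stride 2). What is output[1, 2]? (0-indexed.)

The receptive field on the input at this output position is [15 10 / 4 5]. Elementwise product with the kernel and sum: 15·1 + 10·2 + 4·2 + 5·1.

48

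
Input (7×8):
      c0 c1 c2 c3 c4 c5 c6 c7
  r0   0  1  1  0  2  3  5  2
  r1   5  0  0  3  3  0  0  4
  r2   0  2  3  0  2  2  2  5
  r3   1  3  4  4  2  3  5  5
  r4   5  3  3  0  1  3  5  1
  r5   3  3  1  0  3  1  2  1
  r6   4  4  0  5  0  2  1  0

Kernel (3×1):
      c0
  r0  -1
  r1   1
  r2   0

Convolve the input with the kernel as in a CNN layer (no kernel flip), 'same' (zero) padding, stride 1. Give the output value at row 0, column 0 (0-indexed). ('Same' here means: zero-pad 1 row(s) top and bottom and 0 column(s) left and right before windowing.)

The receptive field on the zero-padded input at this output position is [0 / 0 / 5]. Elementwise product with the kernel and sum: 0·-1 + 0·1.

0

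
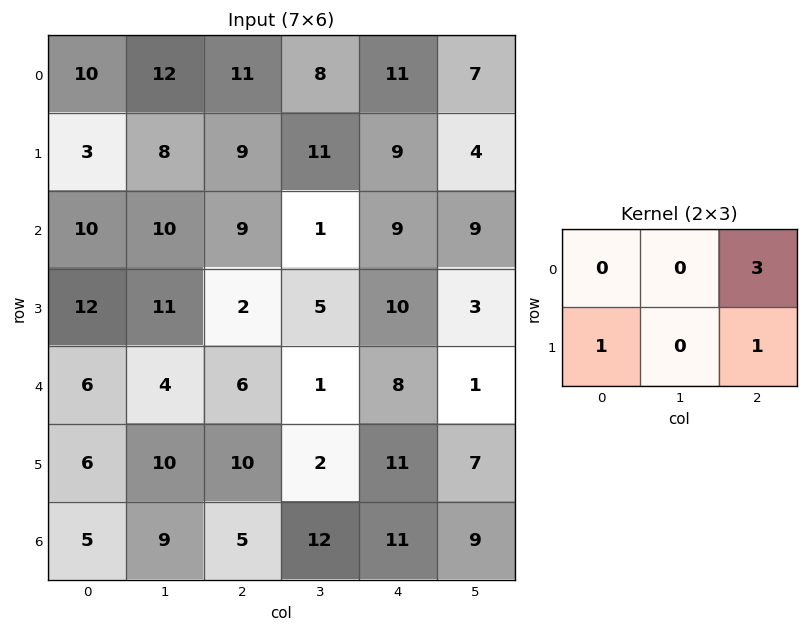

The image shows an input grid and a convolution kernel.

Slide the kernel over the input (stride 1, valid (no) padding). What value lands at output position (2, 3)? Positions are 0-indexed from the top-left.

35

The receptive field on the input at this output position is [1 9 9 / 5 10 3]. Elementwise product with the kernel and sum: 9·3 + 5·1 + 3·1.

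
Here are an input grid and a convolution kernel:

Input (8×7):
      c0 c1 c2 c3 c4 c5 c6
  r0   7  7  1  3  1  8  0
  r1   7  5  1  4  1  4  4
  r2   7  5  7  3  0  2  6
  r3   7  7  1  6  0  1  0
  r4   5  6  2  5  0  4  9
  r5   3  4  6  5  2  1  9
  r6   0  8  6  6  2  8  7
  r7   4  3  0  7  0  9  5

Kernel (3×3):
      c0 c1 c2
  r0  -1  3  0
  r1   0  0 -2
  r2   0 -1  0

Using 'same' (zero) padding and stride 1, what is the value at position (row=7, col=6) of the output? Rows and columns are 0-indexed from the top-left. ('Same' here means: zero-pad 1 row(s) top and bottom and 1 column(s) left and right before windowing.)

13

The receptive field on the zero-padded input at this output position is [8 7 0 / 9 5 0 / 0 0 0]. Elementwise product with the kernel and sum: 8·-1 + 7·3 + 0·-2 + 0·-1.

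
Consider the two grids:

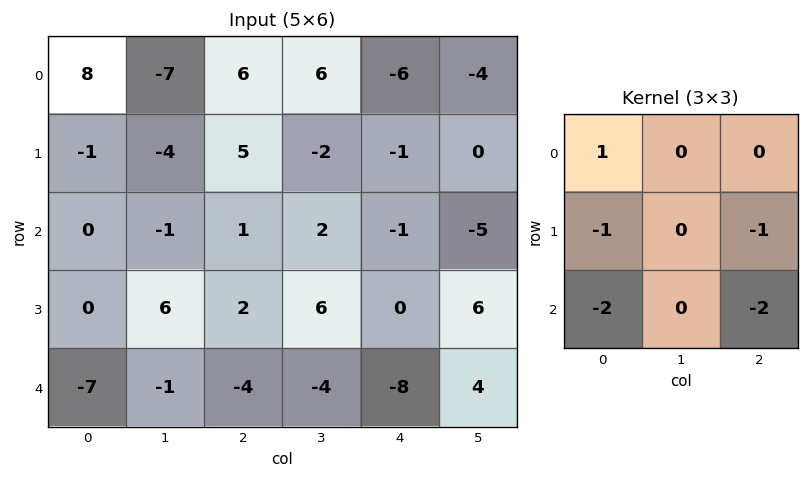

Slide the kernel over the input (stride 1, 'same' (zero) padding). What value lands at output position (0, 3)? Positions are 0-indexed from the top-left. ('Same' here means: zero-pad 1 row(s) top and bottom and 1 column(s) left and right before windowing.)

The receptive field on the zero-padded input at this output position is [0 0 0 / 6 6 -6 / 5 -2 -1]. Elementwise product with the kernel and sum: 0·1 + 6·-1 + -6·-1 + 5·-2 + -1·-2.

-8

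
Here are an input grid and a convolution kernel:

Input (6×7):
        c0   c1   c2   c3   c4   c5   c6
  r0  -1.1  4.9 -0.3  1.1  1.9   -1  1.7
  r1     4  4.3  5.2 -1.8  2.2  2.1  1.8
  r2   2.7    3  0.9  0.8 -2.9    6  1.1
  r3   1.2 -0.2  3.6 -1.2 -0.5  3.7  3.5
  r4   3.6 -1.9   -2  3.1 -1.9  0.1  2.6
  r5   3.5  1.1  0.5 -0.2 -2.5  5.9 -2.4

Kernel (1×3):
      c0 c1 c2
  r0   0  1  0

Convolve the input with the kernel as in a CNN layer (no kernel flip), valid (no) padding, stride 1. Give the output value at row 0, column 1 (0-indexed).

The receptive field on the input at this output position is [4.9 -0.3 1.1]. Elementwise product with the kernel and sum: -0.3·1.

-0.3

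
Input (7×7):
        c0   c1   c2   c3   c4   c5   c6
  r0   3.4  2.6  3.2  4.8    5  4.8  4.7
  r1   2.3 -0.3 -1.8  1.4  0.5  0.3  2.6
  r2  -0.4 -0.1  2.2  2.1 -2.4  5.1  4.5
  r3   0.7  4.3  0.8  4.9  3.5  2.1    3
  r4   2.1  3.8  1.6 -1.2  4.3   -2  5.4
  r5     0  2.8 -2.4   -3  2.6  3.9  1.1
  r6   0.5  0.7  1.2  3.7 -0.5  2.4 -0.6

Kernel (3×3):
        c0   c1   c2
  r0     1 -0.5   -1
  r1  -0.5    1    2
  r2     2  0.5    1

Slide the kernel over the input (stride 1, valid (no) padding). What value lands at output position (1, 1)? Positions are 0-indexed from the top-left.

The receptive field on the input at this output position is [-0.3 -1.8 1.4 / -0.1 2.2 2.1 / 4.3 0.8 4.9]. Elementwise product with the kernel and sum: -0.3·1 + -1.8·-0.5 + 1.4·-1 + -0.1·-0.5 + 2.2·1 + 2.1·2 + 4.3·2 + 0.8·0.5 + 4.9·1.

19.55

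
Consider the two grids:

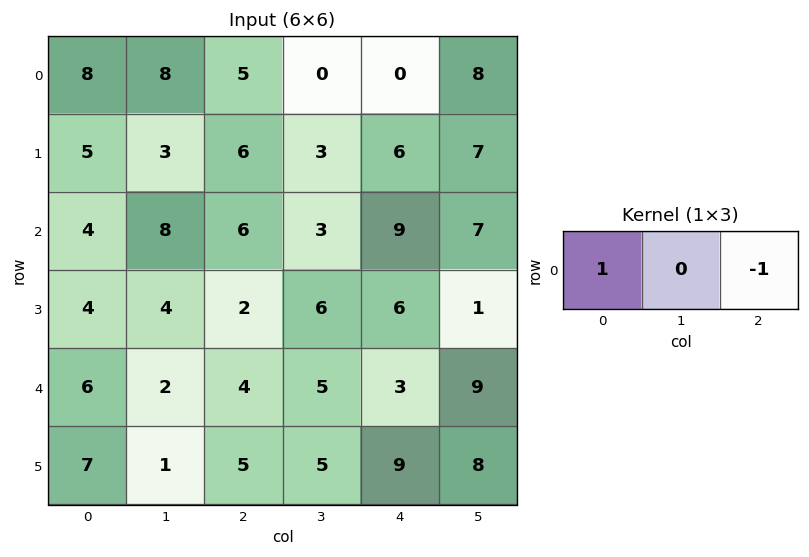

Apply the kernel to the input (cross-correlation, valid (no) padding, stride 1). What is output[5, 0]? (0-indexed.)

2

The receptive field on the input at this output position is [7 1 5]. Elementwise product with the kernel and sum: 7·1 + 5·-1.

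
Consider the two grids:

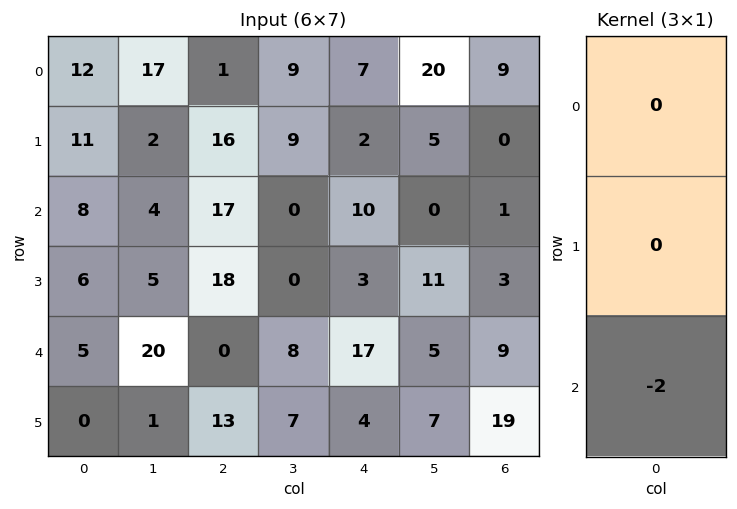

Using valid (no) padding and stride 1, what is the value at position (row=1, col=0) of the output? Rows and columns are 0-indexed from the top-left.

The receptive field on the input at this output position is [11 / 8 / 6]. Elementwise product with the kernel and sum: 6·-2.

-12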